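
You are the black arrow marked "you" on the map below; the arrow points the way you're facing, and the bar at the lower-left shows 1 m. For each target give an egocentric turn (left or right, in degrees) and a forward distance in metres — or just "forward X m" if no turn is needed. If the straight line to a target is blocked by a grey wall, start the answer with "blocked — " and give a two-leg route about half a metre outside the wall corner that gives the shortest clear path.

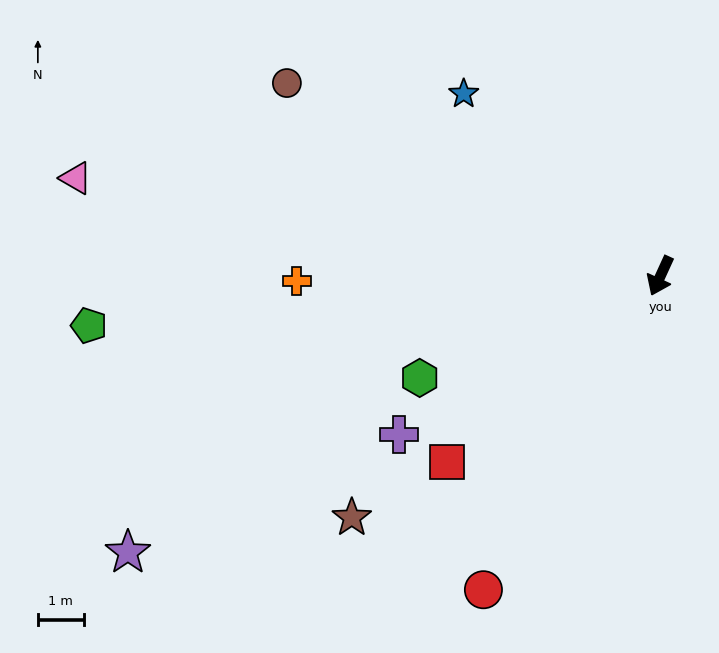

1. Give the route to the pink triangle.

turn right 75°, forward 12.9 m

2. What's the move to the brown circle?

turn right 93°, forward 9.2 m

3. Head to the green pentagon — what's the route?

turn right 60°, forward 12.5 m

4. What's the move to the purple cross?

turn right 34°, forward 6.7 m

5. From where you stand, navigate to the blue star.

turn right 108°, forward 5.8 m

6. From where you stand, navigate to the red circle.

turn right 5°, forward 7.9 m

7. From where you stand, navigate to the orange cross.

turn right 65°, forward 7.9 m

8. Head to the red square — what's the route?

turn right 24°, forward 6.2 m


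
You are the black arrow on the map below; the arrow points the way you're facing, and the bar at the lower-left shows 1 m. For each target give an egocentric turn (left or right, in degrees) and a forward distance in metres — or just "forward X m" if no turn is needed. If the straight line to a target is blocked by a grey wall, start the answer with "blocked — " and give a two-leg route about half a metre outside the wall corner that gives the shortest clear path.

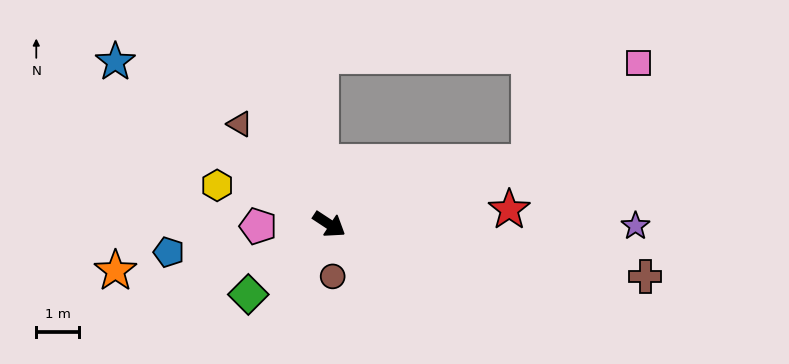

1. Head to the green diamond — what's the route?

turn right 106°, forward 2.5 m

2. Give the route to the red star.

turn left 38°, forward 4.2 m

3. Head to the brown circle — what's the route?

turn right 53°, forward 1.2 m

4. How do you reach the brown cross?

turn left 24°, forward 7.5 m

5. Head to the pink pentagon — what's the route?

turn right 145°, forward 1.7 m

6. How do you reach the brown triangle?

turn left 165°, forward 3.2 m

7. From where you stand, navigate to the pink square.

blocked — turn left 51°, forward 4.9 m, then turn left 24°, forward 3.5 m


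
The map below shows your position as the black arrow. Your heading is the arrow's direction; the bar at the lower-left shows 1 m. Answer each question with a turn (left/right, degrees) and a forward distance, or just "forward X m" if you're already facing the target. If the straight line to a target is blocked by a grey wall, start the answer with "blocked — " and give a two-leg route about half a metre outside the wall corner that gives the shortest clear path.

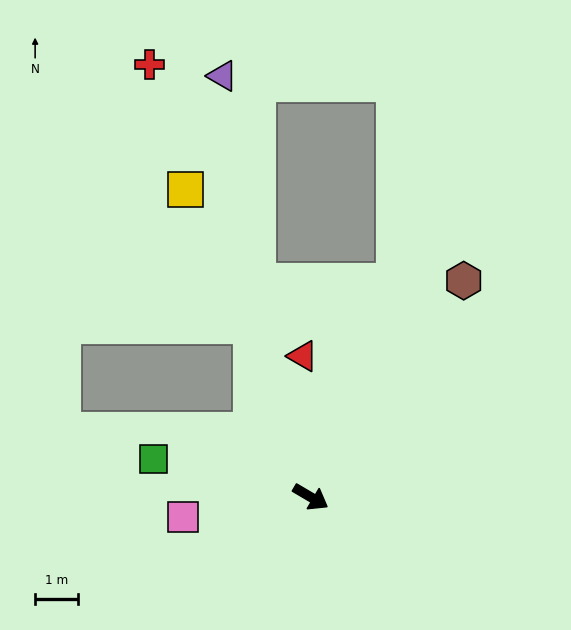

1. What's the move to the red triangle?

turn left 124°, forward 3.3 m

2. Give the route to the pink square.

turn right 141°, forward 3.0 m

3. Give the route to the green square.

turn right 163°, forward 3.8 m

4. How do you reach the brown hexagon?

turn left 85°, forward 6.2 m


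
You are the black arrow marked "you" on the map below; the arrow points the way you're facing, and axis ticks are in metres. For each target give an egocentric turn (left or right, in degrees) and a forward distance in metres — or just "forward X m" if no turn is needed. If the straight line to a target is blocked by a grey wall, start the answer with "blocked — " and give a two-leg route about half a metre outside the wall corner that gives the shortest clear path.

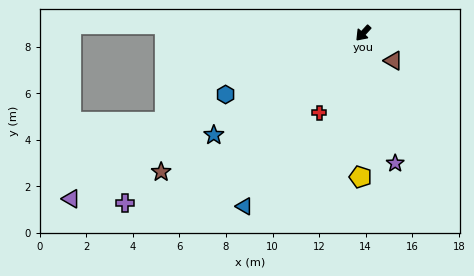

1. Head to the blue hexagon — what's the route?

turn right 23°, forward 6.5 m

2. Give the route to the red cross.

turn left 14°, forward 3.9 m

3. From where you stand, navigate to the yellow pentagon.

turn left 42°, forward 6.2 m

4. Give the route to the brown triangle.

turn left 90°, forward 1.8 m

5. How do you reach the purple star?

turn left 56°, forward 5.8 m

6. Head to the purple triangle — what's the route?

turn right 18°, forward 14.4 m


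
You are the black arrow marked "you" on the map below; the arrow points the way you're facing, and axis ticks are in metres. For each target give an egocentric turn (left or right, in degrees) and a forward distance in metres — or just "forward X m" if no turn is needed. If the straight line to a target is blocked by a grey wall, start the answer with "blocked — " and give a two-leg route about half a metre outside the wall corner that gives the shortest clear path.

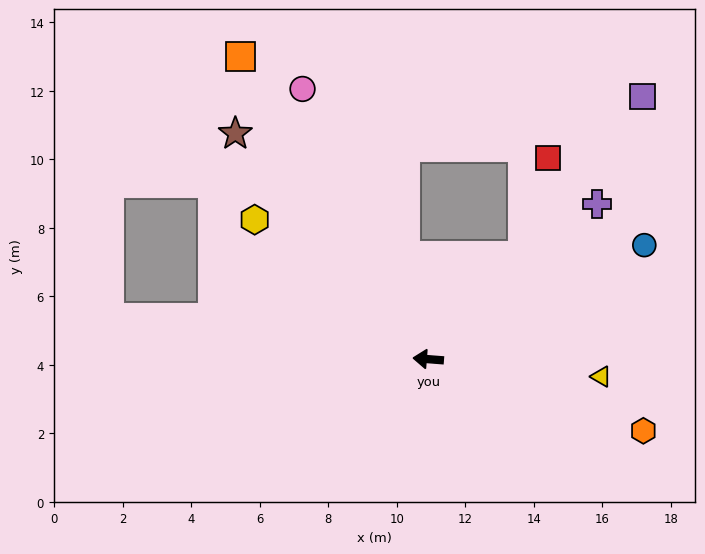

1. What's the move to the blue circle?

turn right 148°, forward 7.1 m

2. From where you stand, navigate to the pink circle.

turn right 61°, forward 8.7 m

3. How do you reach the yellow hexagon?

turn right 34°, forward 6.5 m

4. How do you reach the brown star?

turn right 45°, forward 8.7 m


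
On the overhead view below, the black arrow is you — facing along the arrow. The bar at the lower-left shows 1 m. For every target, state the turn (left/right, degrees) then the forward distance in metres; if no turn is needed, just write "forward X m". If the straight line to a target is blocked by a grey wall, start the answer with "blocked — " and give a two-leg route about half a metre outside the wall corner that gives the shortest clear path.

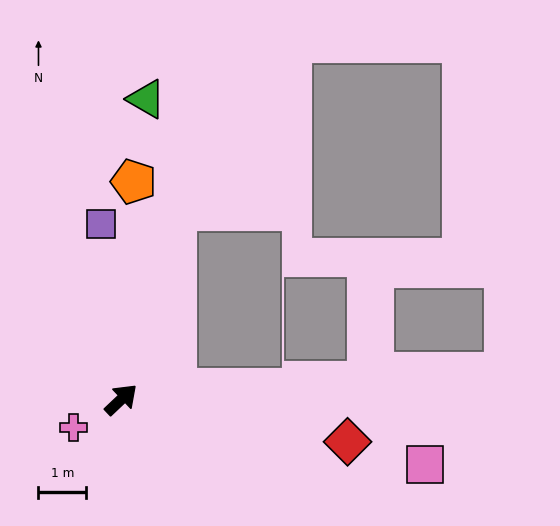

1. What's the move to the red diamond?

turn right 54°, forward 4.8 m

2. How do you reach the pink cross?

turn left 167°, forward 1.2 m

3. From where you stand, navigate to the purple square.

turn left 53°, forward 3.7 m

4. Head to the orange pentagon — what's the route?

turn left 43°, forward 4.6 m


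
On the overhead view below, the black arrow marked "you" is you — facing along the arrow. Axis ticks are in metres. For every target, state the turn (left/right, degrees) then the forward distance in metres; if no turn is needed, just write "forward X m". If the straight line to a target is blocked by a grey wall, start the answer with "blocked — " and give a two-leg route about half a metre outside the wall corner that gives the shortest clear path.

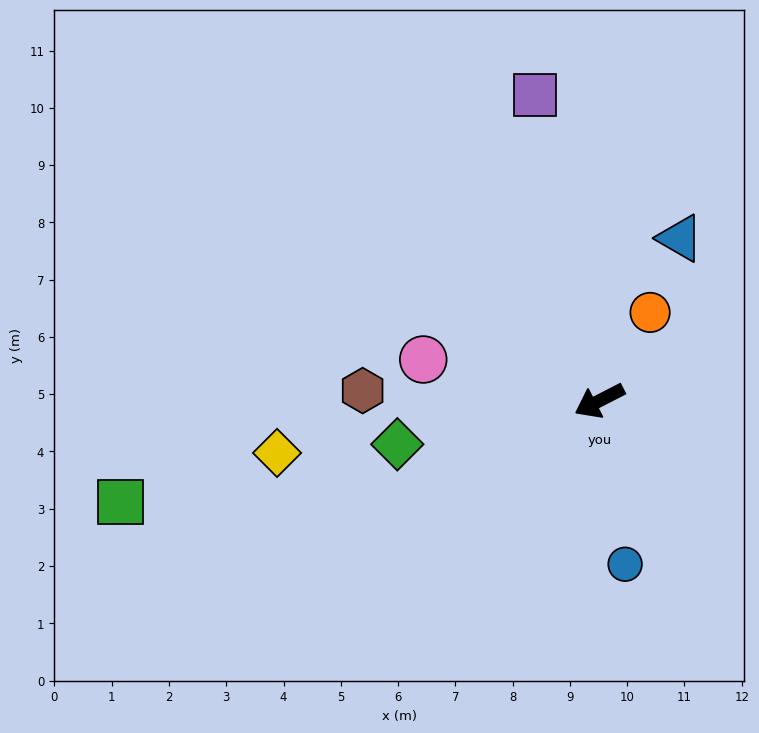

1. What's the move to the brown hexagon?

turn right 30°, forward 4.1 m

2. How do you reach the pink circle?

turn right 40°, forward 3.2 m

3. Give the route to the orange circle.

turn right 147°, forward 1.8 m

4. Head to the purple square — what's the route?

turn right 105°, forward 5.4 m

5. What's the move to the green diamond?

turn right 15°, forward 3.6 m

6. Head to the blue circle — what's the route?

turn left 72°, forward 2.9 m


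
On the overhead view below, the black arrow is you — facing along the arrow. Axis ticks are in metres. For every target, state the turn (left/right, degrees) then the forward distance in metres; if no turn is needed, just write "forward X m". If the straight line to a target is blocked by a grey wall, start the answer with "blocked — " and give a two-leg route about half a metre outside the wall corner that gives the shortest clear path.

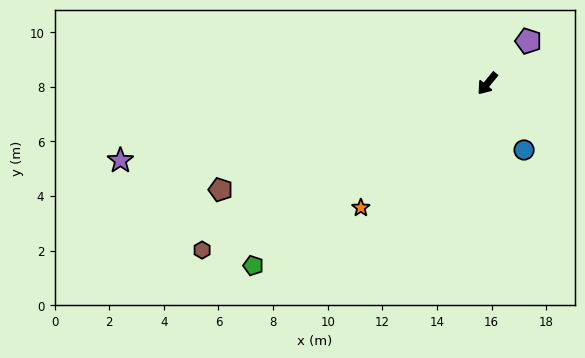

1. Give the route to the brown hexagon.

turn right 20°, forward 12.1 m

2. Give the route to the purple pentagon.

turn left 175°, forward 2.2 m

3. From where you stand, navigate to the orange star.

turn right 6°, forward 6.5 m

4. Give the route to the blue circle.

turn left 68°, forward 2.8 m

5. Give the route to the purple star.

turn right 39°, forward 13.7 m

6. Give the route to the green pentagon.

turn right 13°, forward 10.9 m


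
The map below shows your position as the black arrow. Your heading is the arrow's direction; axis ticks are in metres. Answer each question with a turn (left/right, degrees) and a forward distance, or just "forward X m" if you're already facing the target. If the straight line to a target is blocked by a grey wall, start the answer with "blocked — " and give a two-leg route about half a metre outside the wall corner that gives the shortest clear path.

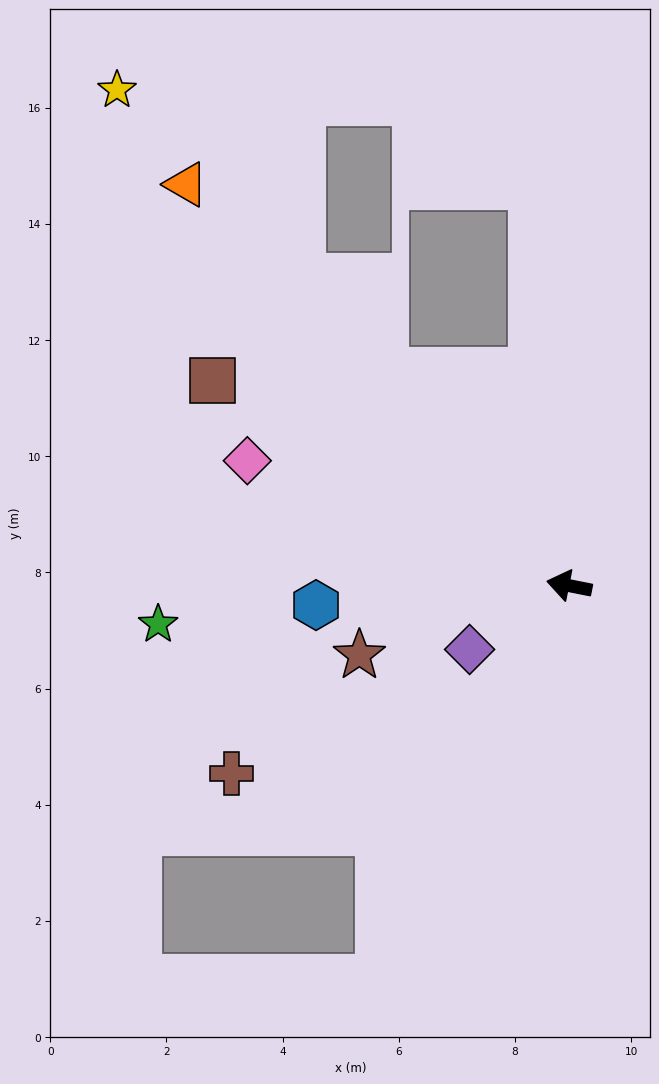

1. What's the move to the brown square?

turn right 19°, forward 7.1 m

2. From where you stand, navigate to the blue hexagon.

turn left 16°, forward 4.4 m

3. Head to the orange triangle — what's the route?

turn right 35°, forward 9.6 m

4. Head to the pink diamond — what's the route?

turn right 10°, forward 5.9 m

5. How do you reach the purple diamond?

turn left 44°, forward 2.0 m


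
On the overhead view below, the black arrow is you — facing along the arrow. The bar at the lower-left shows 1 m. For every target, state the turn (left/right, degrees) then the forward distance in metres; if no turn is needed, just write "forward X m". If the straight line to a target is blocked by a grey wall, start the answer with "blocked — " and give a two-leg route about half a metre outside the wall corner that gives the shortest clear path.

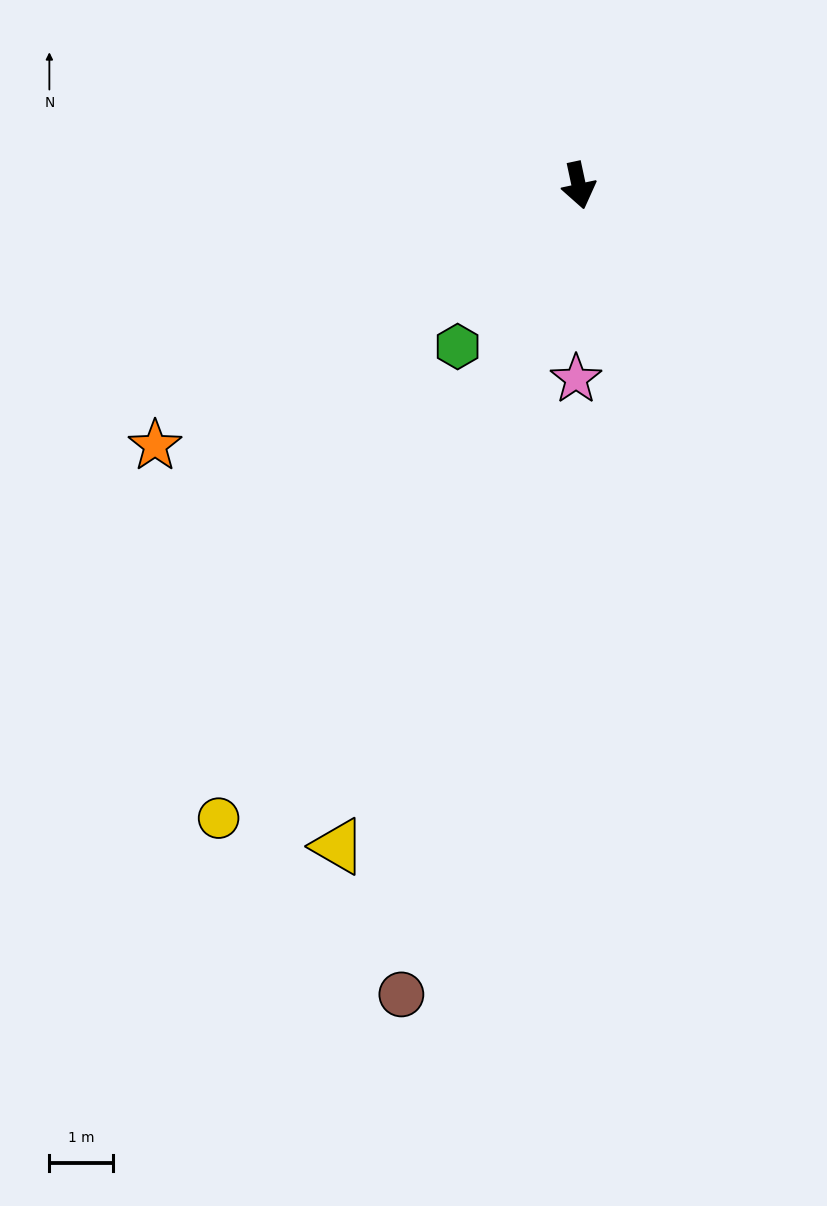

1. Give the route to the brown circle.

turn right 24°, forward 13.0 m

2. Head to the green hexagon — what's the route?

turn right 49°, forward 3.2 m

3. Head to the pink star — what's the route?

turn right 13°, forward 3.0 m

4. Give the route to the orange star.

turn right 71°, forward 7.8 m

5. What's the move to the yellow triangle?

turn right 32°, forward 11.0 m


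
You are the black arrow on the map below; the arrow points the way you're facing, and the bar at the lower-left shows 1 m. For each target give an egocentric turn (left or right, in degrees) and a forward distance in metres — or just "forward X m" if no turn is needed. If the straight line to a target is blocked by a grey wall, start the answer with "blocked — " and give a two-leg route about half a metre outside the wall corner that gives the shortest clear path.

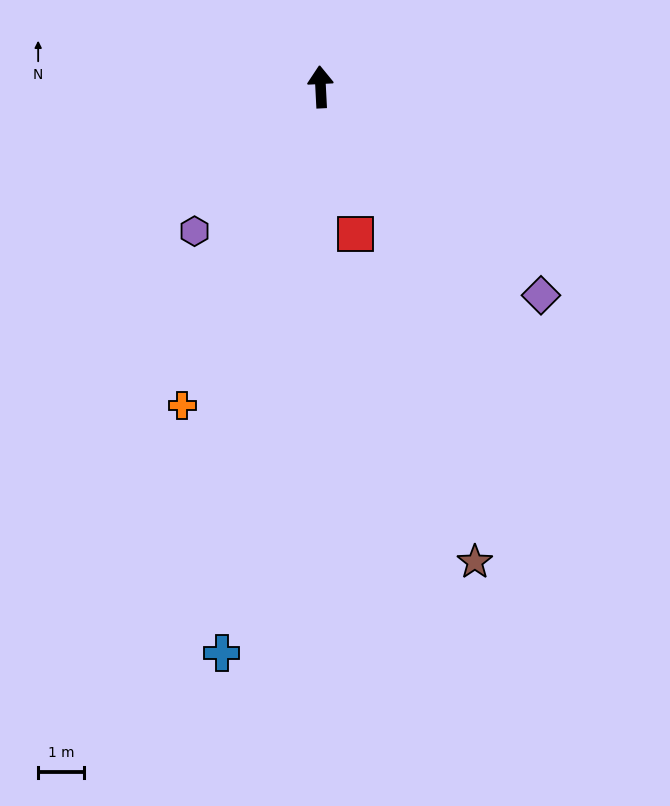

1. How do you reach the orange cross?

turn left 154°, forward 7.7 m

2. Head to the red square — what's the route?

turn right 169°, forward 3.3 m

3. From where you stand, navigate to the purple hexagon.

turn left 136°, forward 4.2 m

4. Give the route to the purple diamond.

turn right 136°, forward 6.7 m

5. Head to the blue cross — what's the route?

turn left 167°, forward 12.7 m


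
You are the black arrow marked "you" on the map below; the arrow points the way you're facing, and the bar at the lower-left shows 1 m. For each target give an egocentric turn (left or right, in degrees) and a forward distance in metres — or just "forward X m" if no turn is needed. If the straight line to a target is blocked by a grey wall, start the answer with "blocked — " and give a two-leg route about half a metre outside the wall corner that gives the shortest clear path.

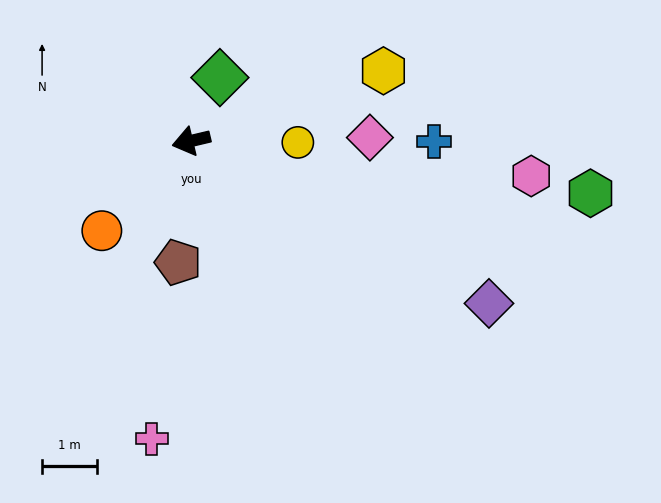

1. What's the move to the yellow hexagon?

turn right 173°, forward 3.8 m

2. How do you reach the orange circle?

turn left 32°, forward 2.3 m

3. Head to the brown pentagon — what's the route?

turn left 71°, forward 2.2 m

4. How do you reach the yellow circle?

turn left 166°, forward 2.0 m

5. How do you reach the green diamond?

turn right 128°, forward 1.3 m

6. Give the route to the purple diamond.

turn left 138°, forward 6.2 m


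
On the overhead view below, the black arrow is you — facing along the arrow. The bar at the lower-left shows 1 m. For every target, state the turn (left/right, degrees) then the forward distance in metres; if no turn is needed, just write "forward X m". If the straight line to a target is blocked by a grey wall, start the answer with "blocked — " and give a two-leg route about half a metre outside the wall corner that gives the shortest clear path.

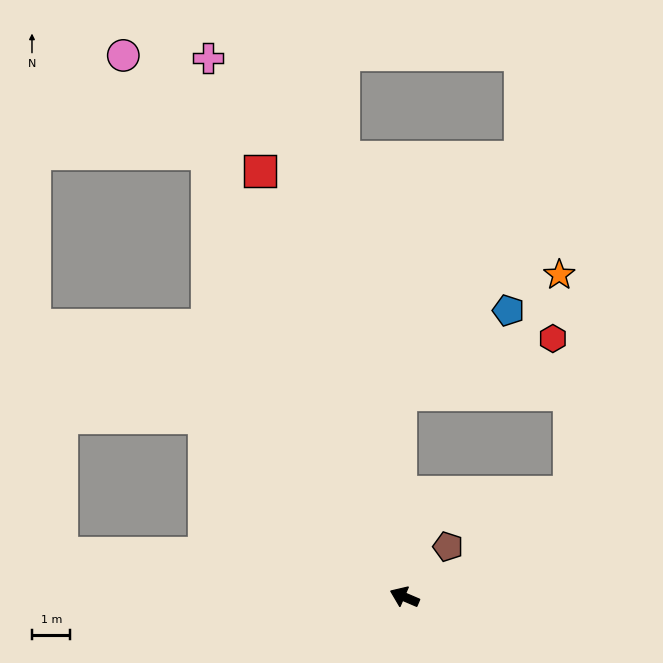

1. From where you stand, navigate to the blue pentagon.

blocked — turn right 66°, forward 5.3 m, then turn right 53°, forward 3.6 m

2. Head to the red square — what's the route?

turn right 48°, forward 11.7 m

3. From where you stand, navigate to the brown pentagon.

turn right 108°, forward 1.7 m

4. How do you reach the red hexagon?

blocked — turn right 66°, forward 5.3 m, then turn right 70°, forward 4.2 m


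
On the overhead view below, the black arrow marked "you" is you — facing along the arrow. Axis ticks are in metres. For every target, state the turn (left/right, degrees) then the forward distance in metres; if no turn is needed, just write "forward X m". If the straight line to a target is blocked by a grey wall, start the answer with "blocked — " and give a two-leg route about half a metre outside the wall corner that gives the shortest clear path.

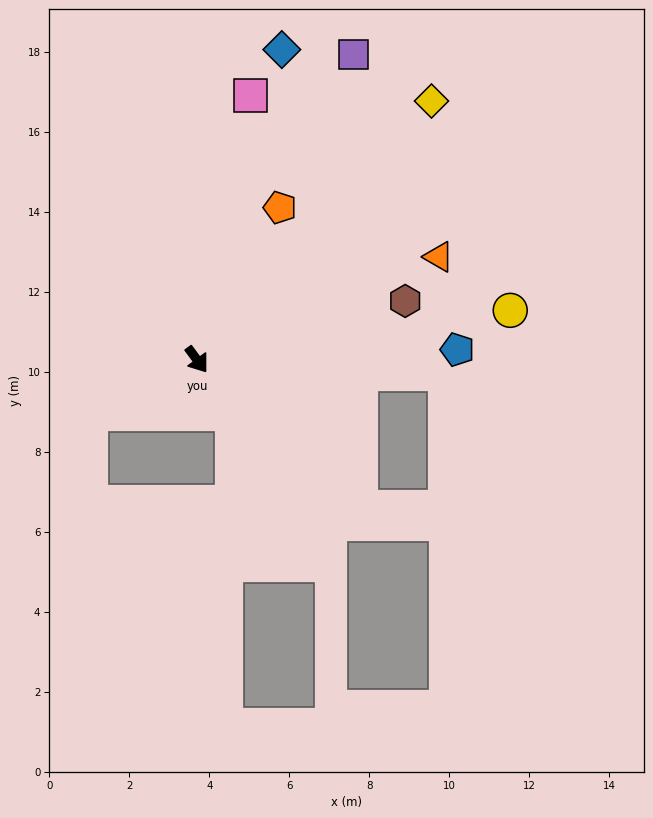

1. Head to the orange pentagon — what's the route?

turn left 115°, forward 4.3 m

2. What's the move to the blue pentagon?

turn left 56°, forward 6.5 m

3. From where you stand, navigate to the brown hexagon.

turn left 69°, forward 5.4 m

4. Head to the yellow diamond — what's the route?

turn left 101°, forward 8.7 m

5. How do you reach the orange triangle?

turn left 77°, forward 6.6 m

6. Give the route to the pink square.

turn left 132°, forward 6.7 m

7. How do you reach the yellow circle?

turn left 62°, forward 7.9 m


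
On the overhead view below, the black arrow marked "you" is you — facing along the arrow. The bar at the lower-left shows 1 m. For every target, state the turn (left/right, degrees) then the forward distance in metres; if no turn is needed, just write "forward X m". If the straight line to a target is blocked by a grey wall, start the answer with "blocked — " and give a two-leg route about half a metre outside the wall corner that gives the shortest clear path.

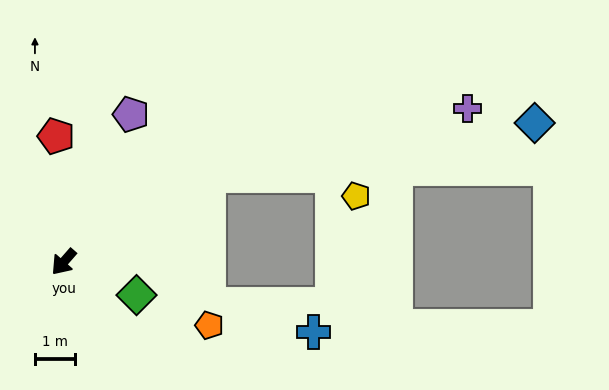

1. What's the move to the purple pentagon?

turn right 163°, forward 4.0 m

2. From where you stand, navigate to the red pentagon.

turn right 135°, forward 3.1 m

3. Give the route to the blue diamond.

blocked — turn left 162°, forward 4.2 m, then turn right 22°, forward 8.2 m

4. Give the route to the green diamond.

turn left 107°, forward 2.0 m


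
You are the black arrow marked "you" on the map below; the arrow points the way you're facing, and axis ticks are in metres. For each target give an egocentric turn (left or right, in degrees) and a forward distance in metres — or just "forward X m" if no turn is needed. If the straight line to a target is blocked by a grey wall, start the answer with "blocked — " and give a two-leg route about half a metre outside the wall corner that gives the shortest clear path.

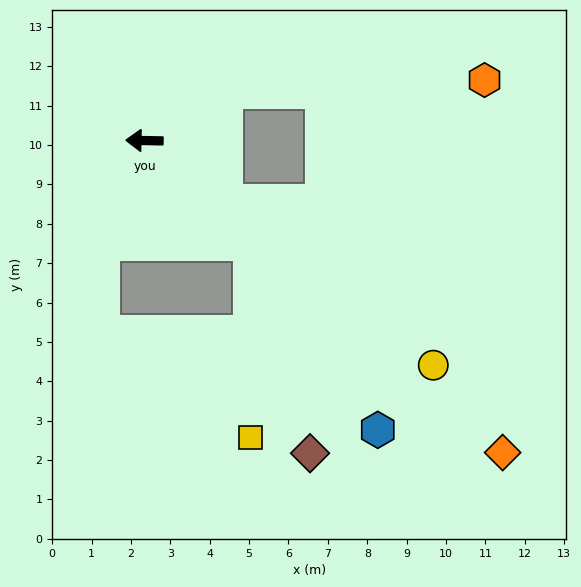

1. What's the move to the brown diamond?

blocked — turn left 137°, forward 3.8 m, then turn right 30°, forward 5.5 m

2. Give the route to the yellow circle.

turn left 143°, forward 9.3 m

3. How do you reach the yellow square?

blocked — turn left 137°, forward 3.8 m, then turn right 46°, forward 4.9 m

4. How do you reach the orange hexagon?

blocked — turn right 148°, forward 2.4 m, then turn right 28°, forward 6.6 m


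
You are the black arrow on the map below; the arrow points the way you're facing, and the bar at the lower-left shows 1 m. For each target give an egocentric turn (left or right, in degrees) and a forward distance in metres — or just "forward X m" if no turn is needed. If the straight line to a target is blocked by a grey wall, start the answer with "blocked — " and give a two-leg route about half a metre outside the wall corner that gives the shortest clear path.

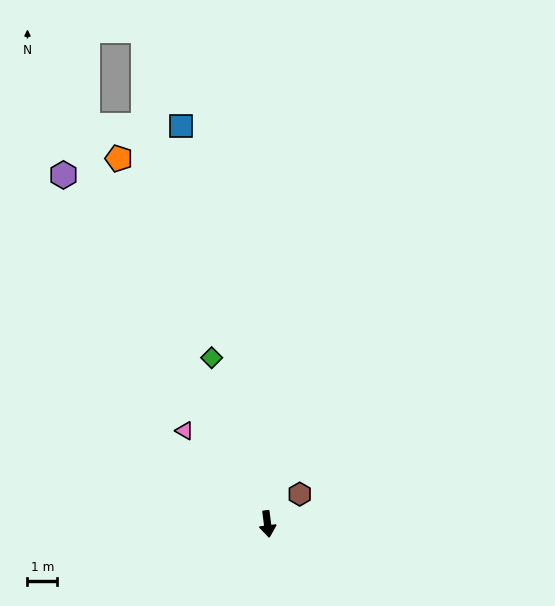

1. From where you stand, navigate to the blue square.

turn right 175°, forward 13.8 m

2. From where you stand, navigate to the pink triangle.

turn right 146°, forward 4.2 m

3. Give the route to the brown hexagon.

turn left 126°, forward 1.5 m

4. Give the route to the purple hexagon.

turn right 157°, forward 13.7 m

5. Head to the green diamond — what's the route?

turn right 169°, forward 5.9 m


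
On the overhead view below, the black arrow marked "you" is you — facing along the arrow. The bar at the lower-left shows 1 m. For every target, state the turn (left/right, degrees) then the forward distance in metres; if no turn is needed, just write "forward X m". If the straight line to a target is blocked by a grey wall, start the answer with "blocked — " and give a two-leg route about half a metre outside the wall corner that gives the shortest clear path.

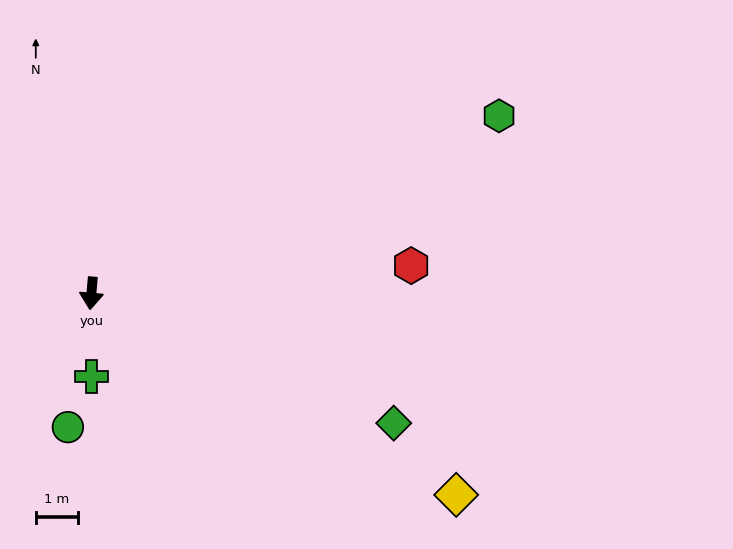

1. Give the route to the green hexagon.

turn left 118°, forward 10.5 m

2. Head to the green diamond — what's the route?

turn left 72°, forward 7.8 m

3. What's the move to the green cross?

turn left 5°, forward 2.0 m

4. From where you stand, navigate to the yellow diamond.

turn left 66°, forward 9.8 m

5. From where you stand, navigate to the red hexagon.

turn left 100°, forward 7.6 m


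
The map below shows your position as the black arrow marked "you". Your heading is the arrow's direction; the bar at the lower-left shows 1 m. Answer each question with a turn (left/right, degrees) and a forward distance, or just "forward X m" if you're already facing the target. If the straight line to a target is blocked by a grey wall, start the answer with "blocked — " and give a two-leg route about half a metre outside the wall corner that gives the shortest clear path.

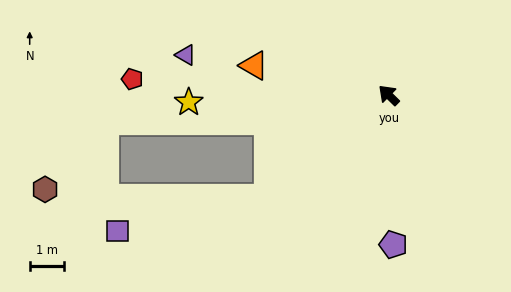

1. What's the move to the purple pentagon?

turn left 136°, forward 4.4 m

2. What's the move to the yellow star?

turn left 46°, forward 5.9 m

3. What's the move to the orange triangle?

turn left 32°, forward 4.0 m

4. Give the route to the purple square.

blocked — turn left 85°, forward 4.7 m, then turn right 28°, forward 4.5 m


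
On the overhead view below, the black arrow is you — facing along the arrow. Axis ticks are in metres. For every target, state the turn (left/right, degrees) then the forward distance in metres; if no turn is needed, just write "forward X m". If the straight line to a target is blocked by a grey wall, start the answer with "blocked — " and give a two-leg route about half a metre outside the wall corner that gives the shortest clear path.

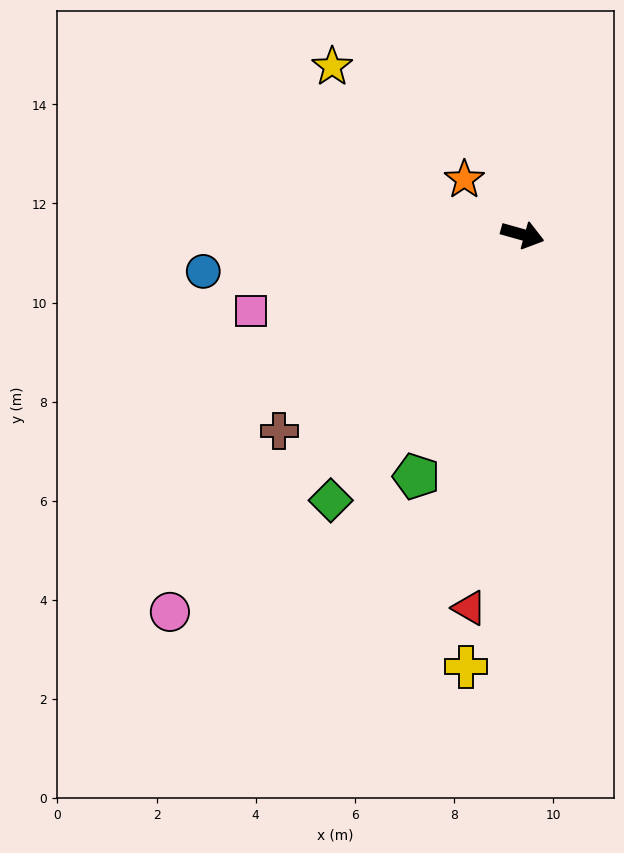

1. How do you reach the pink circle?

turn right 117°, forward 10.4 m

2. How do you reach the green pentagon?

turn right 98°, forward 5.3 m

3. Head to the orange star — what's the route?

turn left 152°, forward 1.6 m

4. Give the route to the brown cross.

turn right 125°, forward 6.3 m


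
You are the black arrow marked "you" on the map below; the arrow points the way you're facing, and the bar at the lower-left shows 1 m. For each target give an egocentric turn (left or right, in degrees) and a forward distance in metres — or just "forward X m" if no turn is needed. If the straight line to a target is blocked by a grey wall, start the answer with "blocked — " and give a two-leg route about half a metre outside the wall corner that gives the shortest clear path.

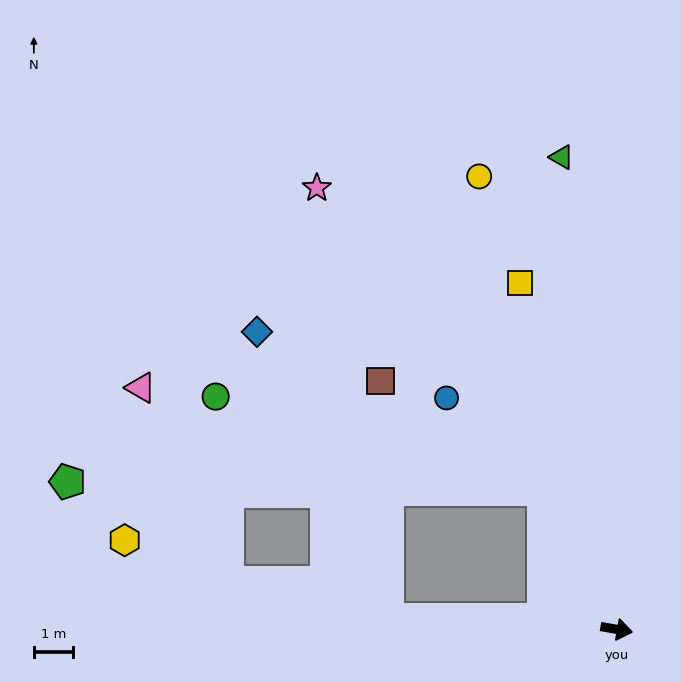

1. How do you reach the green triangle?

turn left 107°, forward 12.2 m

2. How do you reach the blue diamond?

blocked — turn right 172°, forward 5.9 m, then turn right 64°, forward 8.1 m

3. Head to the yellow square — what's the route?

turn left 116°, forward 9.3 m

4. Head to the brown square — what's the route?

blocked — turn left 128°, forward 4.1 m, then turn left 28°, forward 5.0 m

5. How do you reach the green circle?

blocked — turn left 128°, forward 4.1 m, then turn left 46°, forward 8.8 m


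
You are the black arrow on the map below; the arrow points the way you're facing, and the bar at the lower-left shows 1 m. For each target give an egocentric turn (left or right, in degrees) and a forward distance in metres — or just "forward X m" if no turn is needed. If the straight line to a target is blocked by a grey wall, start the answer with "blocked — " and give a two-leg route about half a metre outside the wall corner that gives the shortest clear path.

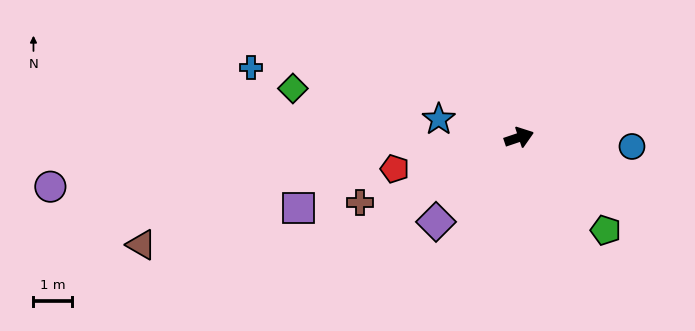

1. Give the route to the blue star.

turn left 149°, forward 2.2 m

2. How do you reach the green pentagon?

turn right 66°, forward 3.3 m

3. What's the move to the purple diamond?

turn right 153°, forward 3.1 m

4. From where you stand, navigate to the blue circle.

turn right 23°, forward 3.0 m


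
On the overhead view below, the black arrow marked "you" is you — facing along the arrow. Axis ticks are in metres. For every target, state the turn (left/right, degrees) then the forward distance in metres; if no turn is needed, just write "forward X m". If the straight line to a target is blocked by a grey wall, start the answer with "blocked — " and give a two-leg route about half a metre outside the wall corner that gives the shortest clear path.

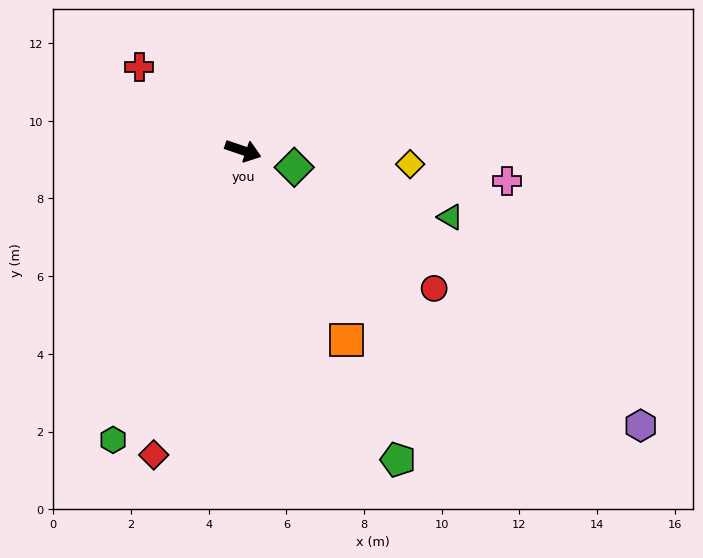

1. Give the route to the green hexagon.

turn right 95°, forward 8.2 m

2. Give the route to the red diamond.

turn right 88°, forward 8.2 m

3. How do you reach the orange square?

turn right 43°, forward 5.6 m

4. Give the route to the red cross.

turn left 160°, forward 3.4 m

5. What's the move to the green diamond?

forward 1.4 m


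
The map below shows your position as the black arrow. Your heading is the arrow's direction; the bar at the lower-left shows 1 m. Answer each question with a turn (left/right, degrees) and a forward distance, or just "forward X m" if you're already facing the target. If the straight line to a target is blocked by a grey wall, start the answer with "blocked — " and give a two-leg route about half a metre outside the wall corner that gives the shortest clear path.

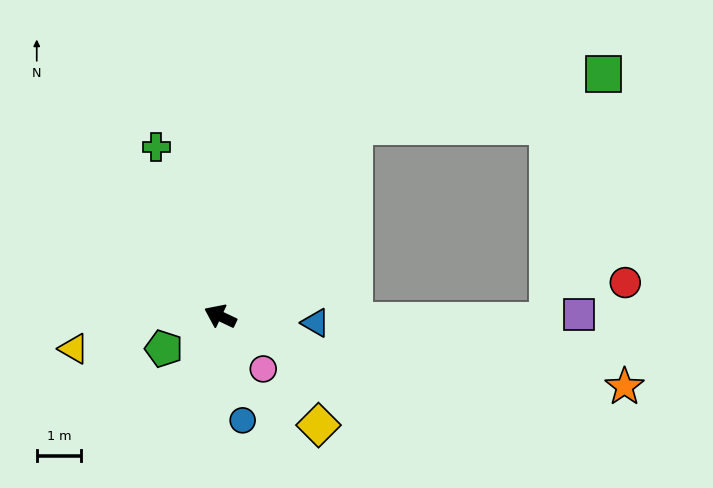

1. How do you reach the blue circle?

turn left 127°, forward 2.4 m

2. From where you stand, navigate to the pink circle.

turn left 155°, forward 1.5 m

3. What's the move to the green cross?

turn right 44°, forward 4.1 m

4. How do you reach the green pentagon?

turn left 55°, forward 1.5 m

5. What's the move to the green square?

blocked — turn right 100°, forward 5.3 m, then turn right 43°, forward 5.7 m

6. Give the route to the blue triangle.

turn right 159°, forward 2.2 m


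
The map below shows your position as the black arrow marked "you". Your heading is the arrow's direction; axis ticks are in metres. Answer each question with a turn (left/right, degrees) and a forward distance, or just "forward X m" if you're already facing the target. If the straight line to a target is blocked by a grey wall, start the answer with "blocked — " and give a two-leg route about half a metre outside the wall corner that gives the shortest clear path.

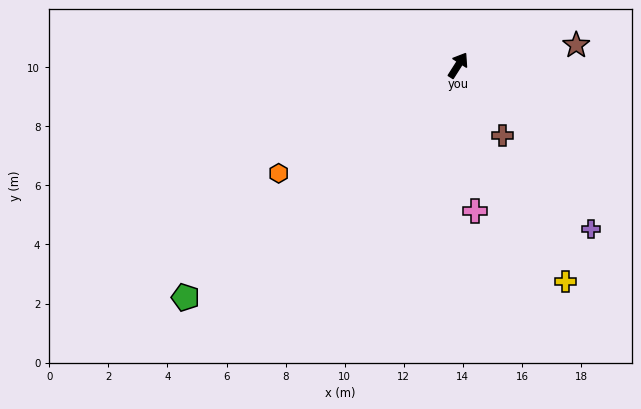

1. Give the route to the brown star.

turn right 48°, forward 4.1 m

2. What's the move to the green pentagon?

turn left 163°, forward 12.1 m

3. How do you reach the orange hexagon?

turn left 154°, forward 7.1 m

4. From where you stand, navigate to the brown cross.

turn right 115°, forward 2.8 m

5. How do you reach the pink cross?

turn right 141°, forward 5.0 m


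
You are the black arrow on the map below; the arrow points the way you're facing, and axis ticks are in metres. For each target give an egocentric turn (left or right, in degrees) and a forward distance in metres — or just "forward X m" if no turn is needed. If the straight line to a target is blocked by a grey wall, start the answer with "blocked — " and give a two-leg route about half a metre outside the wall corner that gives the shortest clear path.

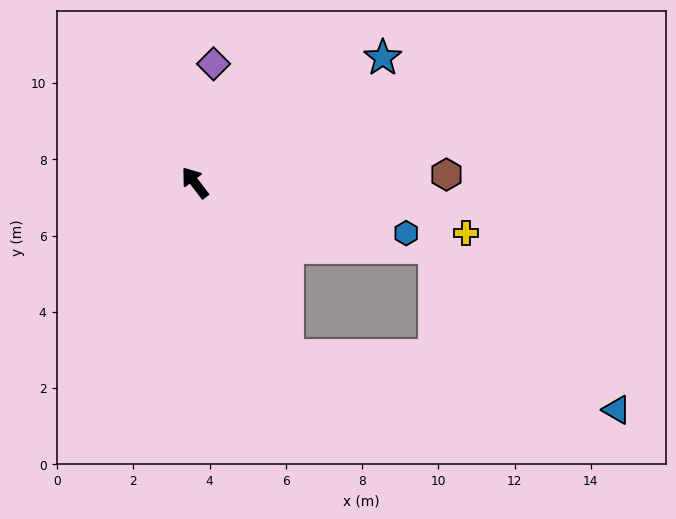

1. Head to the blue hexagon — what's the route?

turn right 141°, forward 5.7 m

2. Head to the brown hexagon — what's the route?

turn right 126°, forward 6.6 m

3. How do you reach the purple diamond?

turn right 46°, forward 3.2 m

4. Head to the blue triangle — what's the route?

blocked — turn left 171°, forward 5.1 m, then turn left 52°, forward 8.7 m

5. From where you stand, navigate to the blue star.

turn right 94°, forward 5.9 m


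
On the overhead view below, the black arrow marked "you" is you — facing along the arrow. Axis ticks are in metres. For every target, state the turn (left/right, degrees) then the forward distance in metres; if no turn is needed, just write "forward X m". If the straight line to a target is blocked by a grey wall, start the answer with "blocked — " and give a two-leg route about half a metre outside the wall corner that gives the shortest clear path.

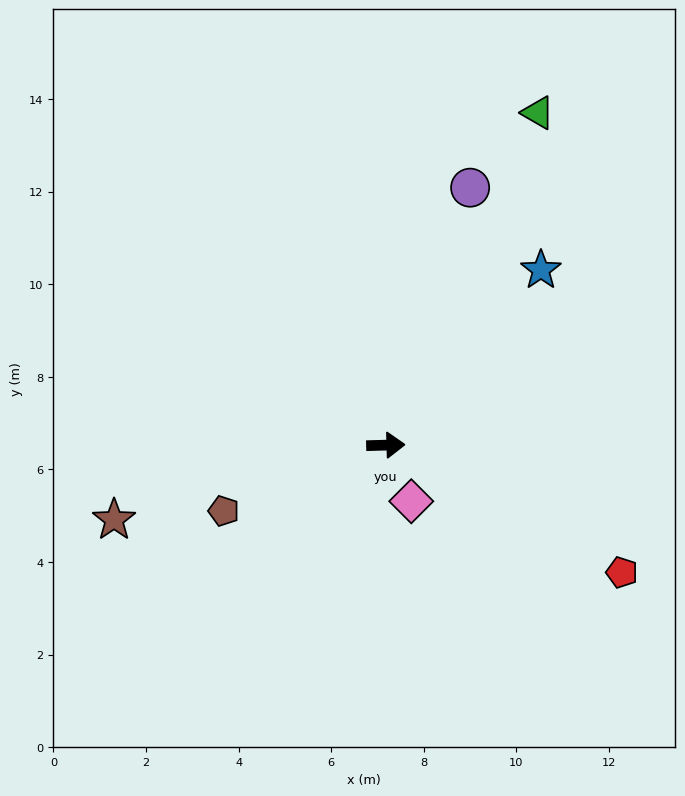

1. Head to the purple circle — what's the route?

turn left 70°, forward 5.9 m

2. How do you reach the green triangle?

turn left 64°, forward 7.9 m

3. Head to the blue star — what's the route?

turn left 47°, forward 5.1 m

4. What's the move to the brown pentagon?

turn right 159°, forward 3.8 m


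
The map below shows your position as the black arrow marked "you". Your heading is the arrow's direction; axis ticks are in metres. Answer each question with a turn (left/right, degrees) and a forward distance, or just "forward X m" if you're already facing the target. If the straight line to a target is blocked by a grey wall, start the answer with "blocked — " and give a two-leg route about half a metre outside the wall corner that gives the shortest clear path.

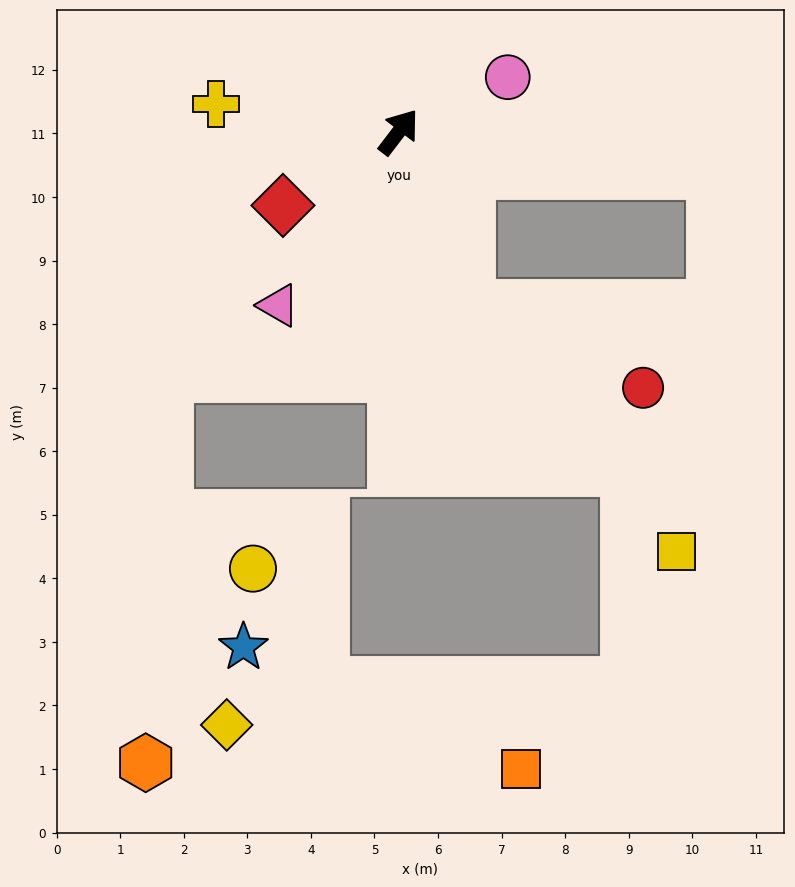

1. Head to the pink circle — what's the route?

turn right 26°, forward 1.9 m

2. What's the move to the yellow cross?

turn left 119°, forward 2.9 m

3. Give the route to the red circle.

blocked — turn right 121°, forward 3.0 m, then turn left 43°, forward 3.0 m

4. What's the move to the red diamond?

turn left 160°, forward 2.2 m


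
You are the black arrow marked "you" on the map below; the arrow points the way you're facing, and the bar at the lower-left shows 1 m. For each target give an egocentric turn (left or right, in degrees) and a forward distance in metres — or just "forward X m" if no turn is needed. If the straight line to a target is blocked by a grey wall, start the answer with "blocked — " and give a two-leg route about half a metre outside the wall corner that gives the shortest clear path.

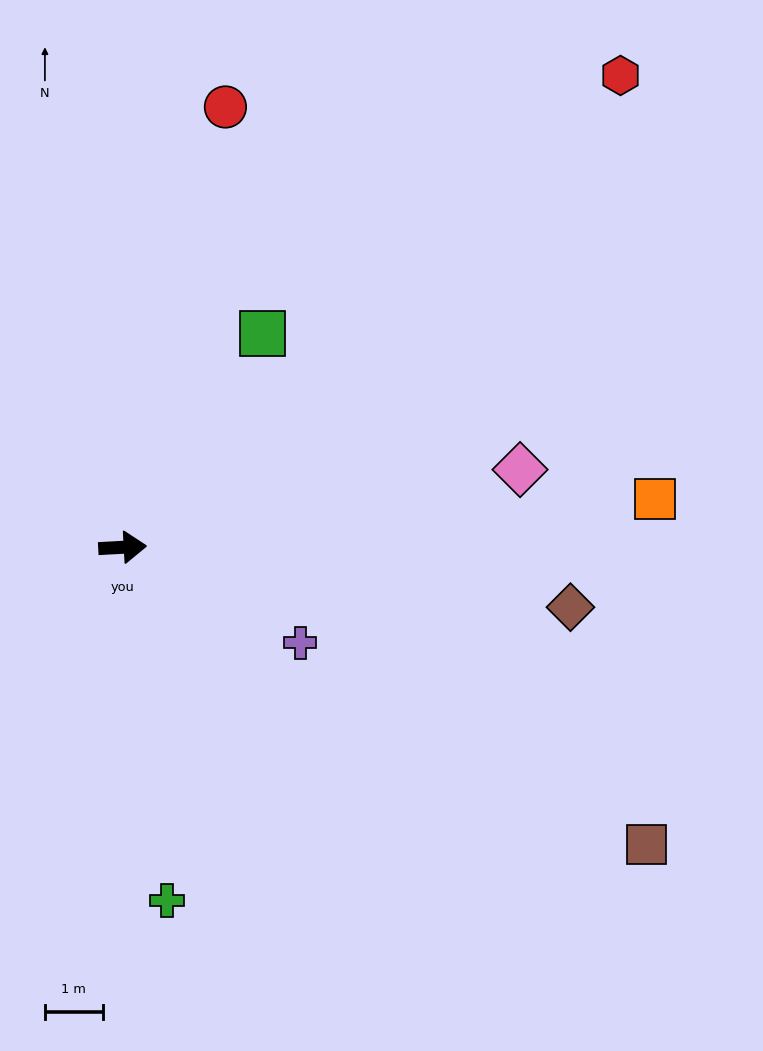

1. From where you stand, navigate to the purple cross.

turn right 31°, forward 3.5 m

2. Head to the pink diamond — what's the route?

turn left 8°, forward 7.0 m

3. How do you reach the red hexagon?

turn left 40°, forward 11.9 m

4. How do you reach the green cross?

turn right 86°, forward 6.2 m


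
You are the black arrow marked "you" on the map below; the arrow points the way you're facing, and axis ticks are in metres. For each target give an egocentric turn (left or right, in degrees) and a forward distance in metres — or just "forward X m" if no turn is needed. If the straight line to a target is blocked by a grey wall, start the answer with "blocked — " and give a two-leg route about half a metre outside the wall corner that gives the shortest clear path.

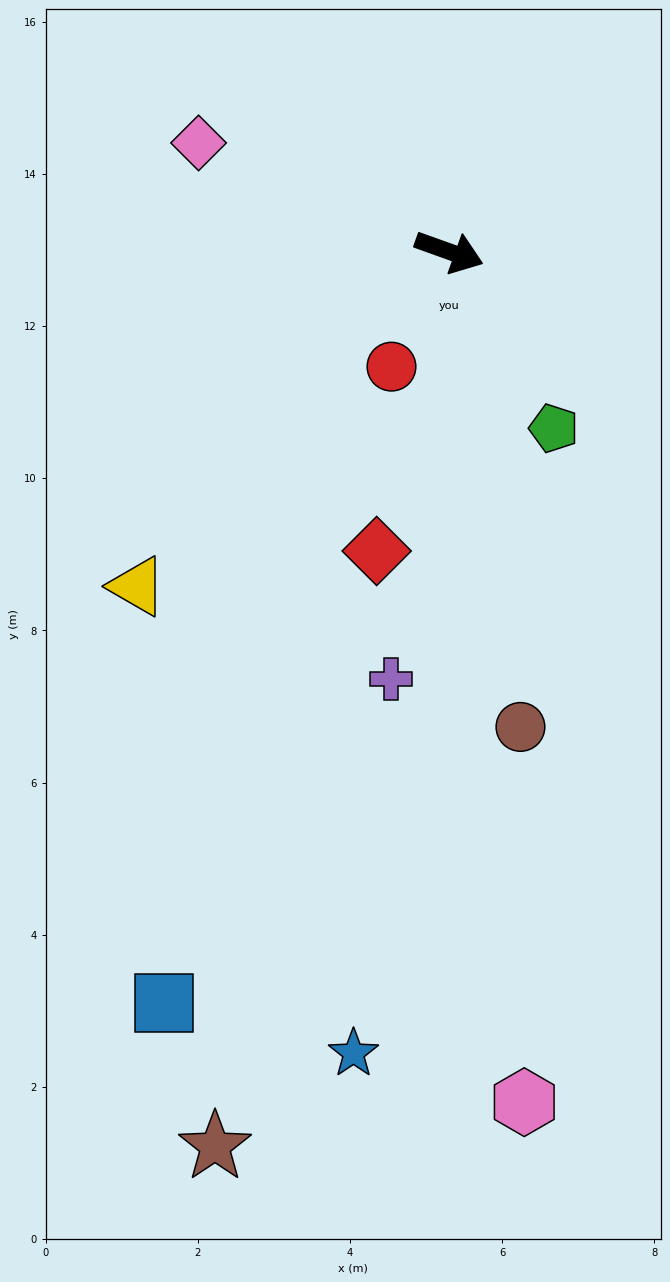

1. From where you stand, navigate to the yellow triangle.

turn right 113°, forward 6.0 m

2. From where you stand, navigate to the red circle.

turn right 97°, forward 1.7 m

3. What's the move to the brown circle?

turn right 62°, forward 6.3 m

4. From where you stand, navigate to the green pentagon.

turn right 40°, forward 2.7 m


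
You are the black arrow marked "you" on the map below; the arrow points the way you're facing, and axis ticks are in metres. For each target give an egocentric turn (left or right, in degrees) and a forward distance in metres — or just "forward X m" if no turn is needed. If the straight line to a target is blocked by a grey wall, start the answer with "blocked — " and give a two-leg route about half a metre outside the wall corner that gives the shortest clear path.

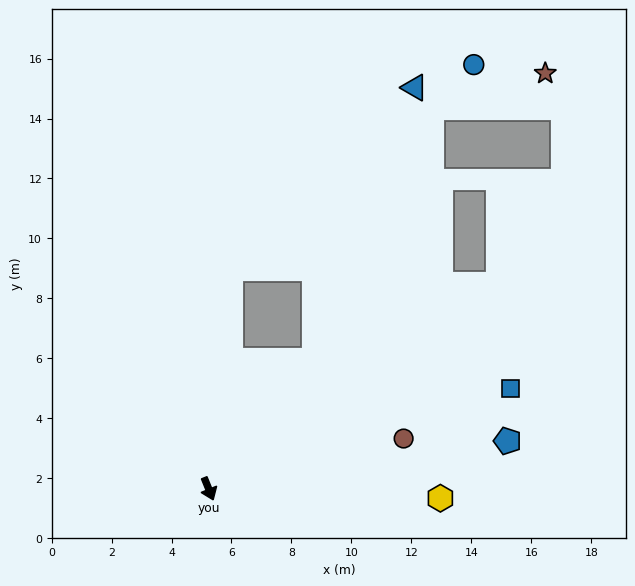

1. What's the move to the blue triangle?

blocked — turn left 118°, forward 5.5 m, then turn left 20°, forward 9.7 m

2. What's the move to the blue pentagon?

turn left 77°, forward 10.1 m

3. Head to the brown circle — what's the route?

turn left 82°, forward 6.7 m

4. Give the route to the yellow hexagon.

turn left 66°, forward 7.7 m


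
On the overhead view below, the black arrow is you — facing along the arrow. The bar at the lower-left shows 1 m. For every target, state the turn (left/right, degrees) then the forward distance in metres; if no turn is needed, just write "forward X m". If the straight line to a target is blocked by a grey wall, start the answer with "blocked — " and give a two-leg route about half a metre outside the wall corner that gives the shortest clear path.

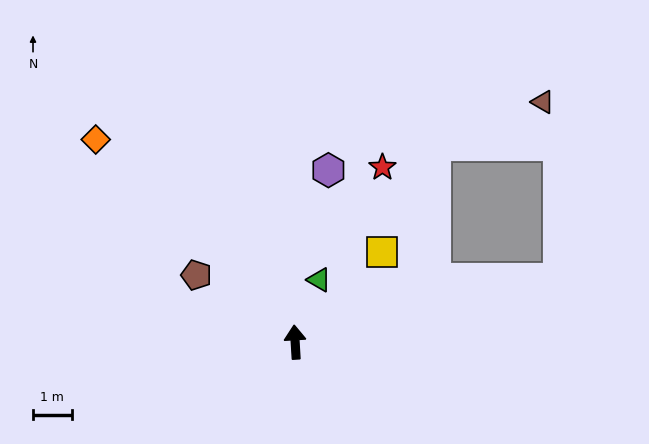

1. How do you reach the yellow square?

turn right 48°, forward 3.2 m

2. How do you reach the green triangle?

turn right 24°, forward 1.7 m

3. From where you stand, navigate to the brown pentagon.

turn left 52°, forward 3.1 m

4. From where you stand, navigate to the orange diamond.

turn left 41°, forward 7.4 m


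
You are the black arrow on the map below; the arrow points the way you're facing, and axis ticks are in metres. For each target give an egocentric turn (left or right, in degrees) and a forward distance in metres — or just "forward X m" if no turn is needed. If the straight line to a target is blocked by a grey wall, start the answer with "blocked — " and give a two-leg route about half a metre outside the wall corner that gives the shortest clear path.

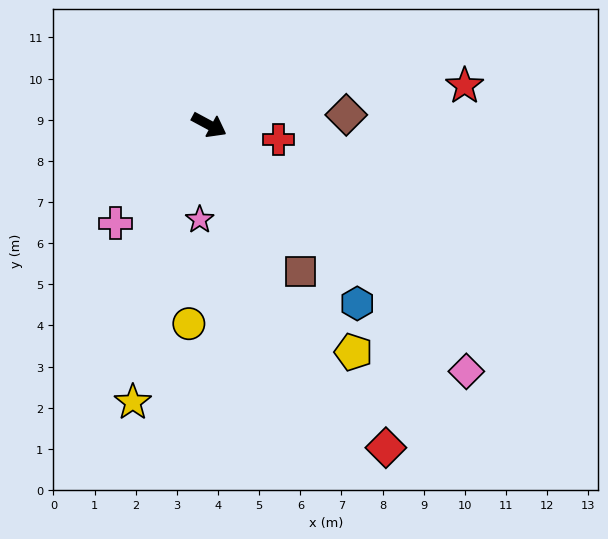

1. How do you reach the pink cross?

turn right 105°, forward 3.3 m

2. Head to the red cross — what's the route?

turn left 16°, forward 1.7 m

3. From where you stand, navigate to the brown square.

turn right 30°, forward 4.2 m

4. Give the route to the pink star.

turn right 67°, forward 2.3 m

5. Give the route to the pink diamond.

turn right 15°, forward 8.7 m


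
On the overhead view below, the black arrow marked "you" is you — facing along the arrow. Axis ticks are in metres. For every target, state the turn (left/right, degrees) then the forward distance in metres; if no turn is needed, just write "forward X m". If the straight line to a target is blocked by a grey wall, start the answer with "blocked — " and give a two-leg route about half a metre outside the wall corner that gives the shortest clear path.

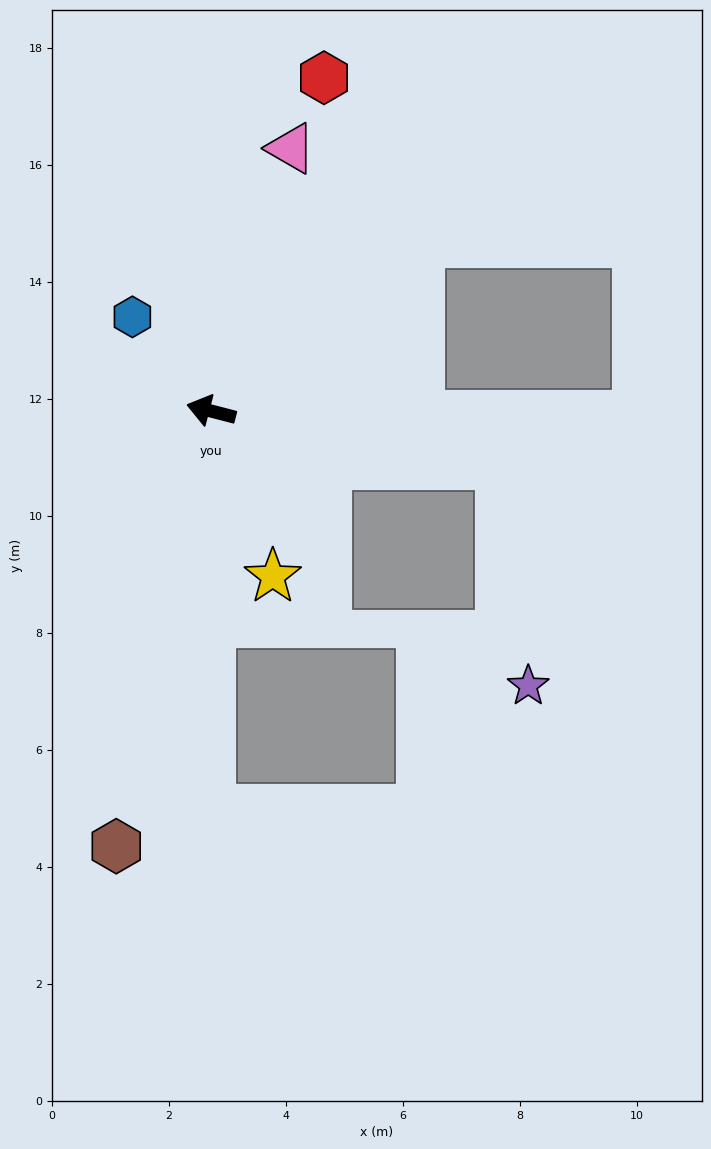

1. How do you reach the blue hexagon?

turn right 36°, forward 2.1 m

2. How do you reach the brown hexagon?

turn left 92°, forward 7.6 m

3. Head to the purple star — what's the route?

blocked — turn right 176°, forward 5.0 m, then turn right 72°, forward 3.8 m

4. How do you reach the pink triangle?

turn right 92°, forward 4.7 m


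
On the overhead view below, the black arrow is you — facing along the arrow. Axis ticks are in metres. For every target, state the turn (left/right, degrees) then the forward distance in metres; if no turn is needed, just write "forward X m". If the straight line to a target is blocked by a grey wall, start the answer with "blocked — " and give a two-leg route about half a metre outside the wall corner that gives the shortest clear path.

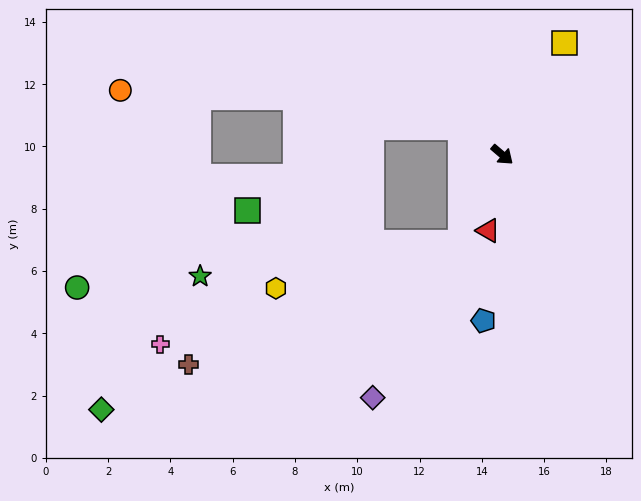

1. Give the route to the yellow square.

turn left 101°, forward 4.1 m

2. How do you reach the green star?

blocked — turn right 75°, forward 3.1 m, then turn right 57°, forward 8.4 m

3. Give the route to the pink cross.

blocked — turn right 75°, forward 3.1 m, then turn right 46°, forward 10.2 m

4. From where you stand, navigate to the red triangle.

turn right 60°, forward 2.5 m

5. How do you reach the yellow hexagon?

blocked — turn right 75°, forward 3.1 m, then turn right 51°, forward 6.1 m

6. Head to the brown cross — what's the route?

blocked — turn right 75°, forward 3.1 m, then turn right 41°, forward 9.6 m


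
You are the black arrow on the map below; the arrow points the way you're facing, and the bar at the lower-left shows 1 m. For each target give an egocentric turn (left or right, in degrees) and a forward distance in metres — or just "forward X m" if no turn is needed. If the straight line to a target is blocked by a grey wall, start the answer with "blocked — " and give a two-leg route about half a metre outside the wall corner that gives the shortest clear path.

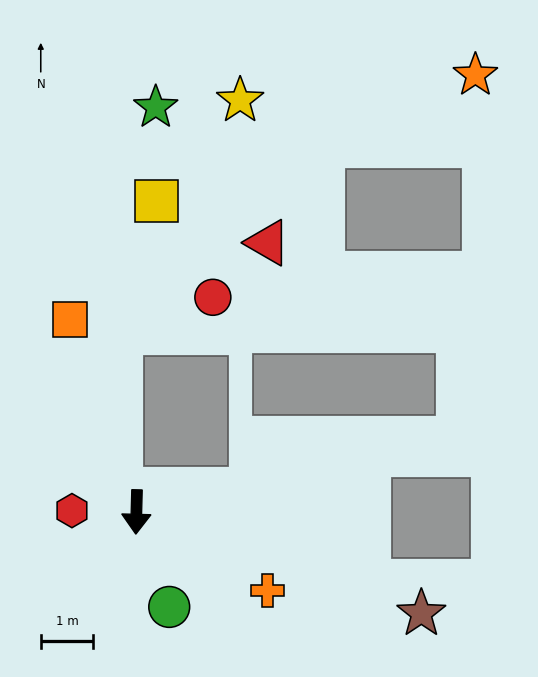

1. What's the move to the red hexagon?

turn right 90°, forward 1.2 m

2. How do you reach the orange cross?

turn left 61°, forward 2.9 m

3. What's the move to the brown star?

turn left 72°, forward 5.8 m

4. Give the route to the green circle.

turn left 21°, forward 1.9 m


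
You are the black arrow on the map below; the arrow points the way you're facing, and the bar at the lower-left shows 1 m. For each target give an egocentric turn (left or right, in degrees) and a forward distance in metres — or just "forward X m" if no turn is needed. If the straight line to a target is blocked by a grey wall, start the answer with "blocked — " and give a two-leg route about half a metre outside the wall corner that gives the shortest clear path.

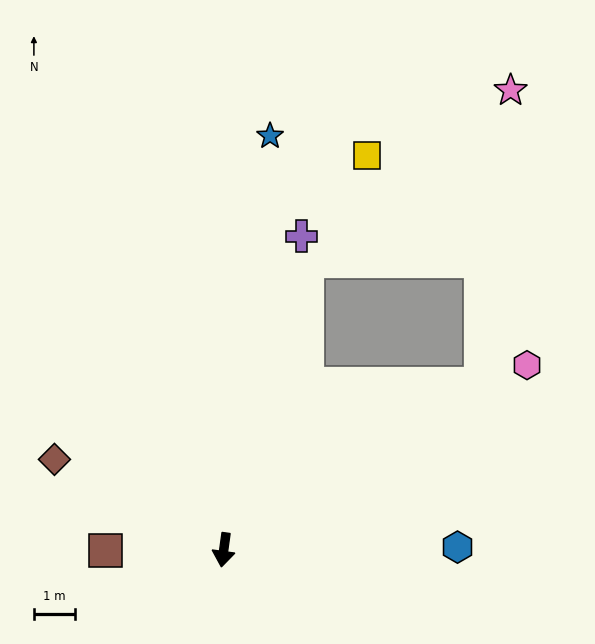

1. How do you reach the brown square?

turn right 82°, forward 2.9 m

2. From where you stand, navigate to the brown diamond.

turn right 110°, forward 4.7 m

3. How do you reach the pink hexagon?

turn left 129°, forward 8.7 m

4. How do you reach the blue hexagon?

turn left 99°, forward 5.7 m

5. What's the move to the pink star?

blocked — turn left 131°, forward 7.5 m, then turn left 51°, forward 7.2 m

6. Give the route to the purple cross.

turn left 174°, forward 7.9 m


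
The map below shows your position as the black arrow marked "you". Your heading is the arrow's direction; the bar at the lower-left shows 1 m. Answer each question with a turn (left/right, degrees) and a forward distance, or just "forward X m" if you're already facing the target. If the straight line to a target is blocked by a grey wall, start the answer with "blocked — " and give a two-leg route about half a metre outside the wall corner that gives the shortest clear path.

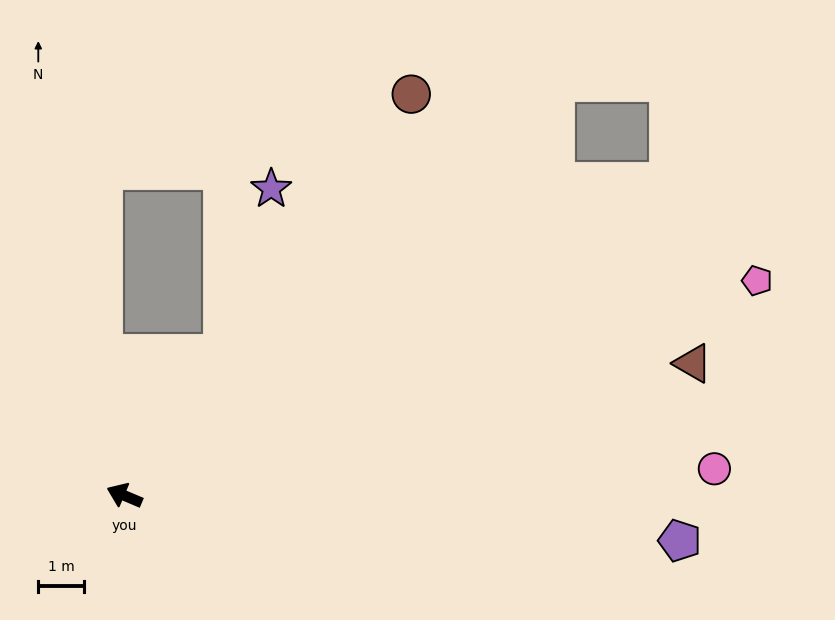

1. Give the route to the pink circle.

turn right 154°, forward 13.0 m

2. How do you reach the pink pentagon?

turn right 138°, forward 14.7 m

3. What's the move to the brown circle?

turn right 103°, forward 10.9 m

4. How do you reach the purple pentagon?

turn right 162°, forward 12.3 m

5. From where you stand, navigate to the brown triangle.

turn right 144°, forward 12.9 m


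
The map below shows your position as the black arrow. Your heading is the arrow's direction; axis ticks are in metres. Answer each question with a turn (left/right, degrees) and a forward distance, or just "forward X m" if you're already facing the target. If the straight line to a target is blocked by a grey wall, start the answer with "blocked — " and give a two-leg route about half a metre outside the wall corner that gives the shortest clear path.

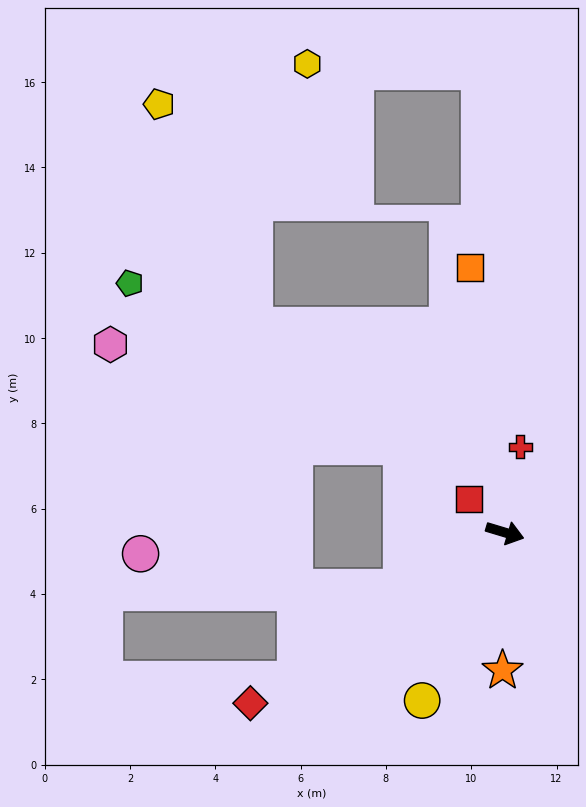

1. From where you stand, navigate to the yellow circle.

turn right 99°, forward 4.4 m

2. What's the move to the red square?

turn left 153°, forward 1.1 m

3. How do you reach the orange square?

turn left 114°, forward 6.3 m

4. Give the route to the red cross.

turn left 97°, forward 2.0 m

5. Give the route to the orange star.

turn right 74°, forward 3.2 m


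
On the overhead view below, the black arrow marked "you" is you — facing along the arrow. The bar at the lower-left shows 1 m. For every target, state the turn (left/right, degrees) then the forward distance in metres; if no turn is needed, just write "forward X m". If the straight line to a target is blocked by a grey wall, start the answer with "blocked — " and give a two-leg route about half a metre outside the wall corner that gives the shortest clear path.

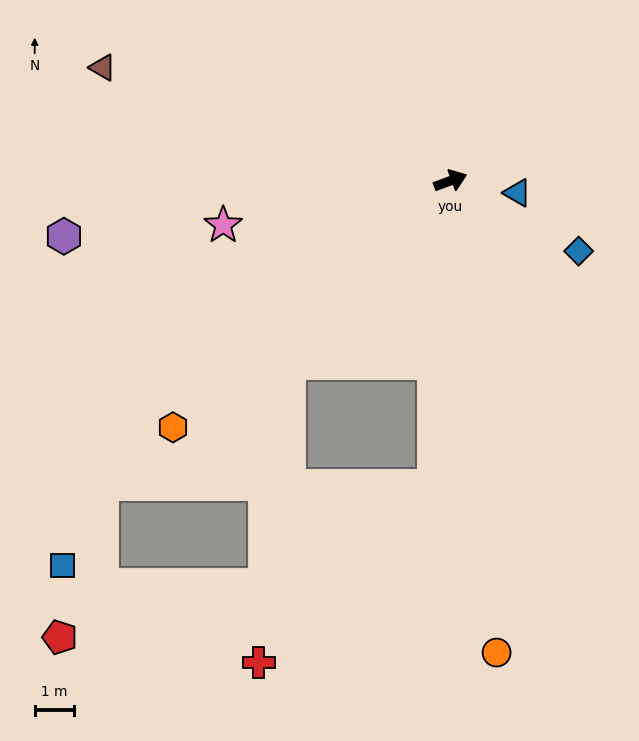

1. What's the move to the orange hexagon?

turn right 159°, forward 9.4 m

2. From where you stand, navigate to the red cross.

blocked — turn right 152°, forward 6.1 m, then turn left 36°, forward 7.6 m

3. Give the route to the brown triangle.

turn left 142°, forward 9.2 m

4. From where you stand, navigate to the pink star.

turn left 171°, forward 5.8 m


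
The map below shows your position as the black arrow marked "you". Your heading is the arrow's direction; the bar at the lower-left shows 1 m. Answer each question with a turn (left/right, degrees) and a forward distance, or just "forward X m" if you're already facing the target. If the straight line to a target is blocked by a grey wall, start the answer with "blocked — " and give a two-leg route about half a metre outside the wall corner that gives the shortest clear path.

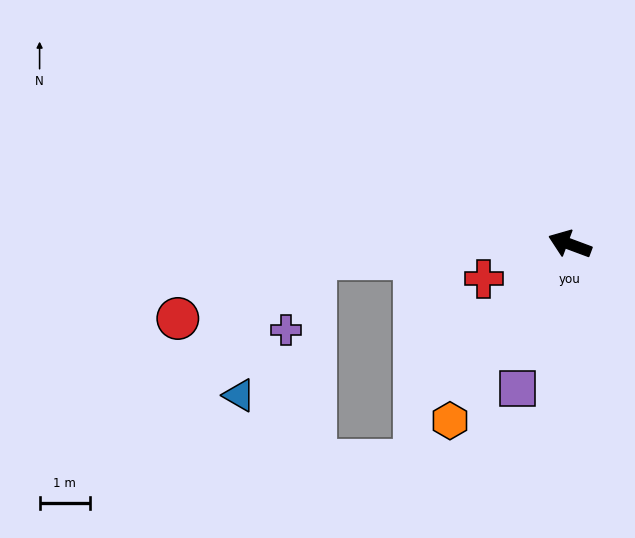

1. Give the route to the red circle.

blocked — turn left 24°, forward 5.1 m, then turn left 20°, forward 3.0 m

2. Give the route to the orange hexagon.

turn left 76°, forward 4.3 m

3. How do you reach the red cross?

turn left 42°, forward 1.8 m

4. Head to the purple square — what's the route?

turn left 90°, forward 3.1 m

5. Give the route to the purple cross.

blocked — turn left 24°, forward 5.1 m, then turn left 64°, forward 1.5 m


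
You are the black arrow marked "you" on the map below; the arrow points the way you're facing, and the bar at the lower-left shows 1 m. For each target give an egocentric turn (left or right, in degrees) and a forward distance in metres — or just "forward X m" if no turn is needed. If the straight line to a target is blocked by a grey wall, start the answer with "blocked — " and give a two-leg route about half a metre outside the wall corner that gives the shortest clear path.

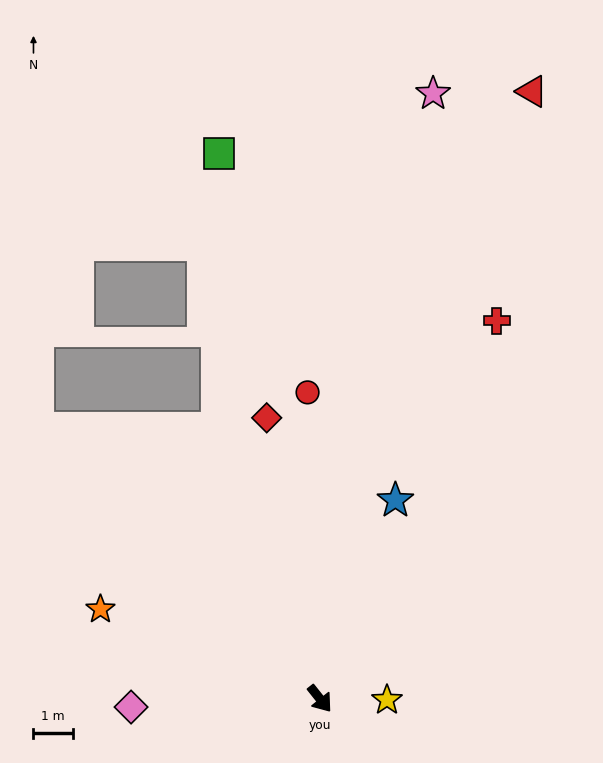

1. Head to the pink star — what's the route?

turn left 131°, forward 15.6 m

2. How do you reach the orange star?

turn right 151°, forward 6.0 m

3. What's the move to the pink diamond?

turn right 126°, forward 4.8 m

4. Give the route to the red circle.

turn left 144°, forward 7.8 m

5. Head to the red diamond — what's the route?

turn left 152°, forward 7.3 m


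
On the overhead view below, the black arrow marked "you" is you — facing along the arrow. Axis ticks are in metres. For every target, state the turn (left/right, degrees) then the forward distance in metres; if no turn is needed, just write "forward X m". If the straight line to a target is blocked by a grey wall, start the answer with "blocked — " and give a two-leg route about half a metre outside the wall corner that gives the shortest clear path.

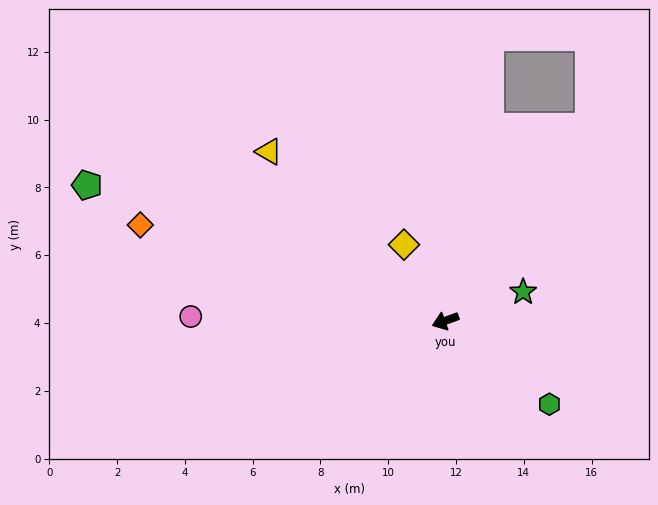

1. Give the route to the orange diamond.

turn right 37°, forward 9.4 m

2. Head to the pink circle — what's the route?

turn right 21°, forward 7.5 m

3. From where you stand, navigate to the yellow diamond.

turn right 81°, forward 2.6 m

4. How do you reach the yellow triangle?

turn right 64°, forward 7.2 m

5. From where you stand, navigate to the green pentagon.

turn right 41°, forward 11.3 m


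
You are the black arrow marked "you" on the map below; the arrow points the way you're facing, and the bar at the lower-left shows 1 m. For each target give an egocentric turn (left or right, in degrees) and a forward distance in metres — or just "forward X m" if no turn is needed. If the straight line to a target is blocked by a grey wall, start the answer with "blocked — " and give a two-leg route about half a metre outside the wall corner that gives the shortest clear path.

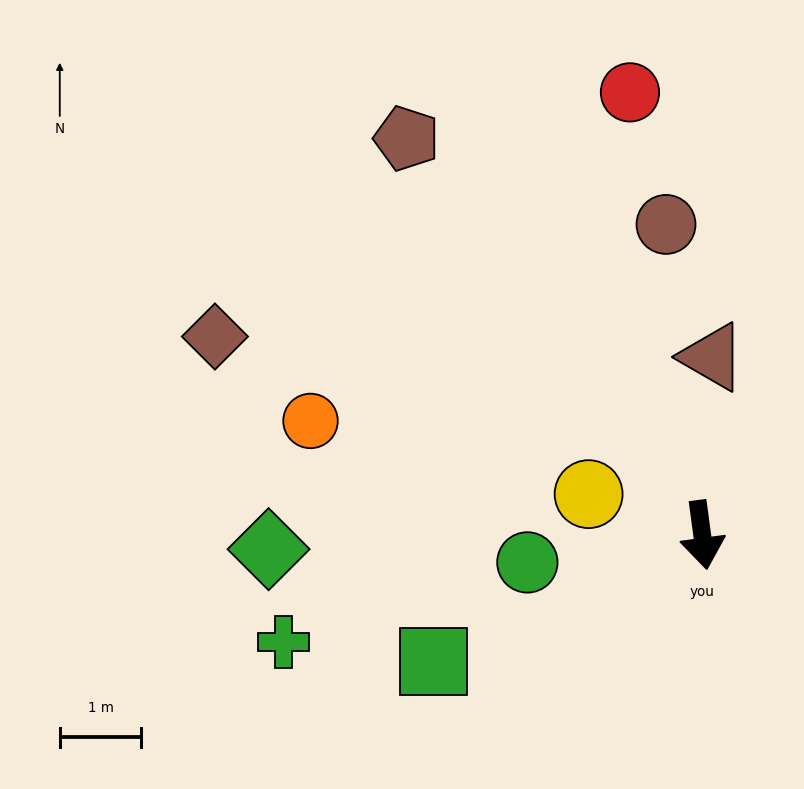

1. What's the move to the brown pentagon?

turn right 151°, forward 6.1 m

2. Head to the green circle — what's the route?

turn right 89°, forward 2.2 m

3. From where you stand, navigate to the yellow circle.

turn right 117°, forward 1.5 m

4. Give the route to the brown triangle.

turn left 169°, forward 2.2 m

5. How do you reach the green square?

turn right 72°, forward 3.6 m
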